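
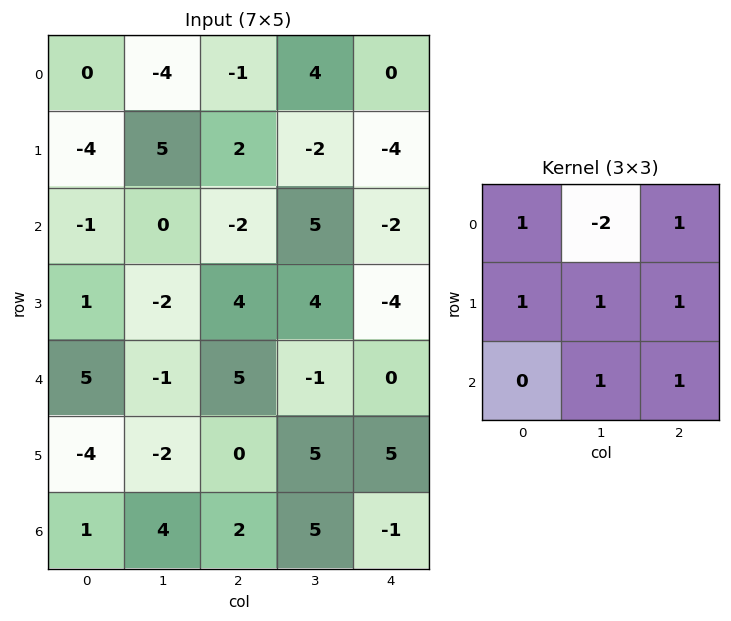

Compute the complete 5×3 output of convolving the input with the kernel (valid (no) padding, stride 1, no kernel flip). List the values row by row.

Output[0,0]: The receptive field on the input at this output position is [0 -4 -1 / -4 5 2 / -1 0 -2]. Elementwise product with the kernel and sum: 0·1 + -4·-2 + -1·1 + -4·1 + 5·1 + 2·1 + 0·1 + -2·1.

8 10 -10
-13 10 3
4 19 -11
16 2 6
12 -2 21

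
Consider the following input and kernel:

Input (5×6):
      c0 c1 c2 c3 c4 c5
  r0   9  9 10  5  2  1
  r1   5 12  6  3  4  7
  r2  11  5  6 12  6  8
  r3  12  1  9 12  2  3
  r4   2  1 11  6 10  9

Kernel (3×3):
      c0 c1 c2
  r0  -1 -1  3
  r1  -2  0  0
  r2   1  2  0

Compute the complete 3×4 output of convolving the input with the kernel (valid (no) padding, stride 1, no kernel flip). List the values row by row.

23 -11 9 14
-7 0 24 6
-18 46 5 8

Output[0,0]: The receptive field on the input at this output position is [9 9 10 / 5 12 6 / 11 5 6]. Elementwise product with the kernel and sum: 9·-1 + 9·-1 + 10·3 + 5·-2 + 11·1 + 5·2.
Output[0,1]: The receptive field on the input at this output position is [9 10 5 / 12 6 3 / 5 6 12]. Elementwise product with the kernel and sum: 9·-1 + 10·-1 + 5·3 + 12·-2 + 5·1 + 6·2.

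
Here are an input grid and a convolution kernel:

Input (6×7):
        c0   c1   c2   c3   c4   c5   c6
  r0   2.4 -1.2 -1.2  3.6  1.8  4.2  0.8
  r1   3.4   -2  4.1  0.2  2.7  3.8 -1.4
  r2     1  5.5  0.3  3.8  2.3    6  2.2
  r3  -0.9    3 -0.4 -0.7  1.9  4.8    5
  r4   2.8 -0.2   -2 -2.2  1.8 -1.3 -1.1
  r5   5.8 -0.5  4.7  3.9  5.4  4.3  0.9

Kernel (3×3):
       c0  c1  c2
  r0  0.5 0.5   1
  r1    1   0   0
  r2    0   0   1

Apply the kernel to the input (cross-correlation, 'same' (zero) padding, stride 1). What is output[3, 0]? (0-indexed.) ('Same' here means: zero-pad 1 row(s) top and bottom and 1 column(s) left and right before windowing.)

The receptive field on the zero-padded input at this output position is [0 1 5.5 / 0 -0.9 3 / 0 2.8 -0.2]. Elementwise product with the kernel and sum: 0·0.5 + 1·0.5 + 5.5·1 + 0·1 + -0.2·1.

5.8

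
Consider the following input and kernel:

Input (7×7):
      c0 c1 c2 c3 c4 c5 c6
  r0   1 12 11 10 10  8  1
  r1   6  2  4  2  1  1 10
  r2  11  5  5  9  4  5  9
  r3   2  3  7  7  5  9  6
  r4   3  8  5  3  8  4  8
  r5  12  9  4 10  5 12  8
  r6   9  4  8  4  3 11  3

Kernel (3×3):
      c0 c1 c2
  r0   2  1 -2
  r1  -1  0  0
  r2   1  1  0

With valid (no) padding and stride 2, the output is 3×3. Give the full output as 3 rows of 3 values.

Output[0,0]: The receptive field on the input at this output position is [1 12 11 / 6 2 4 / 11 5 5]. Elementwise product with the kernel and sum: 1·2 + 12·1 + 11·-2 + 6·-1 + 11·1 + 5·1.
Output[0,1]: The receptive field on the input at this output position is [11 10 10 / 4 2 1 / 5 9 4]. Elementwise product with the kernel and sum: 11·2 + 10·1 + 10·-2 + 4·-1 + 5·1 + 9·1.

2 22 34
26 12 2
5 5 13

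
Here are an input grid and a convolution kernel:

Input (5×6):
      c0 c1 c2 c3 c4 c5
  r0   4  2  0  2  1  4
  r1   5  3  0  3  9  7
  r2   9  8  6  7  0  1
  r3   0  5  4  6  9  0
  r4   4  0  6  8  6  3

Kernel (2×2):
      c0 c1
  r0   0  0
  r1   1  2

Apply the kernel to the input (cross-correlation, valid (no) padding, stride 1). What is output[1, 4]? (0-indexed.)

The receptive field on the input at this output position is [9 7 / 0 1]. Elementwise product with the kernel and sum: 0·1 + 1·2.

2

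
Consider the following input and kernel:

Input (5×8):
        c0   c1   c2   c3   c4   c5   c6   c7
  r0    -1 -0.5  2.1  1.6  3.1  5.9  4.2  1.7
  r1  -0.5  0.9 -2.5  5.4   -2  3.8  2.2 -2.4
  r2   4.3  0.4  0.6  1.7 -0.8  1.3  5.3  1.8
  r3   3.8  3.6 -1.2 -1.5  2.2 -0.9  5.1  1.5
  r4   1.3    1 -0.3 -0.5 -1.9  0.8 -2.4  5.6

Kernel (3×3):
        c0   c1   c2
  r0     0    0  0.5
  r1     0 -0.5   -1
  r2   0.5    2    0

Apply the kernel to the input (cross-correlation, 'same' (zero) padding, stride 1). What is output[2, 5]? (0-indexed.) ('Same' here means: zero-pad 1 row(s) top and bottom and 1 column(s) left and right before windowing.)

-5.55

The receptive field on the zero-padded input at this output position is [-2 3.8 2.2 / -0.8 1.3 5.3 / 2.2 -0.9 5.1]. Elementwise product with the kernel and sum: 2.2·0.5 + 1.3·-0.5 + 5.3·-1 + 2.2·0.5 + -0.9·2.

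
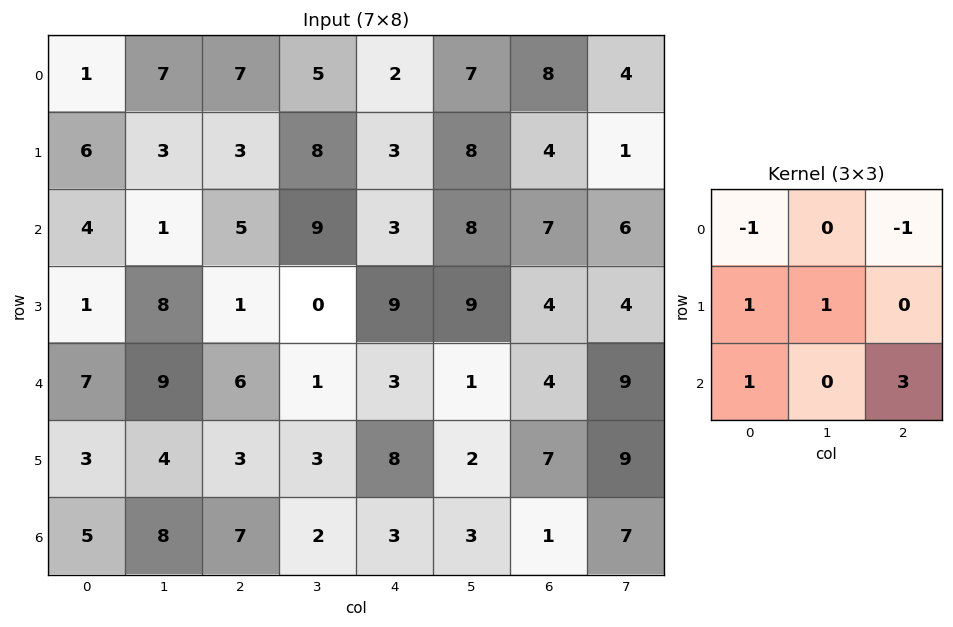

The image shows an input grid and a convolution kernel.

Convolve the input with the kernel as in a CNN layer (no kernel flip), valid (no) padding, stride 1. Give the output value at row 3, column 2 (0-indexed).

The receptive field on the input at this output position is [1 0 9 / 6 1 3 / 3 3 8]. Elementwise product with the kernel and sum: 1·-1 + 9·-1 + 6·1 + 1·1 + 3·1 + 8·3.

24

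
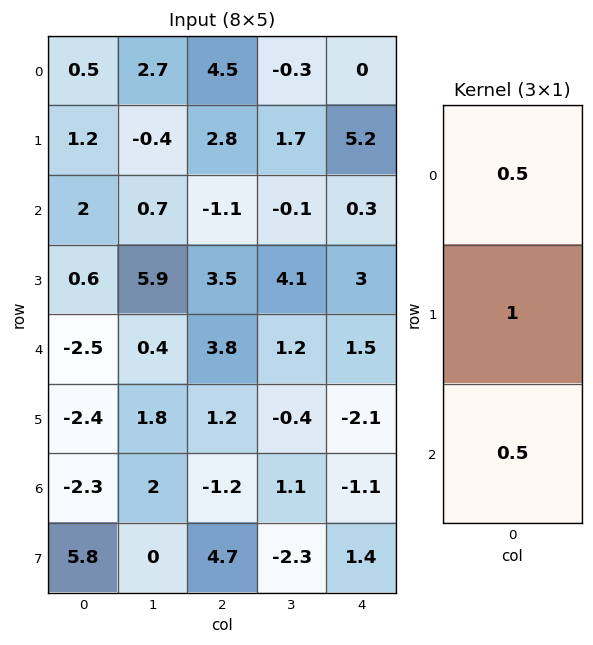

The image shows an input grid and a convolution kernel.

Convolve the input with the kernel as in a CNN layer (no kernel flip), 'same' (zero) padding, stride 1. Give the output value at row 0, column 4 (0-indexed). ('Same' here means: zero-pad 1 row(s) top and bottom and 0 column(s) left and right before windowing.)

2.6

The receptive field on the zero-padded input at this output position is [0 / 0 / 5.2]. Elementwise product with the kernel and sum: 0·0.5 + 0·1 + 5.2·0.5.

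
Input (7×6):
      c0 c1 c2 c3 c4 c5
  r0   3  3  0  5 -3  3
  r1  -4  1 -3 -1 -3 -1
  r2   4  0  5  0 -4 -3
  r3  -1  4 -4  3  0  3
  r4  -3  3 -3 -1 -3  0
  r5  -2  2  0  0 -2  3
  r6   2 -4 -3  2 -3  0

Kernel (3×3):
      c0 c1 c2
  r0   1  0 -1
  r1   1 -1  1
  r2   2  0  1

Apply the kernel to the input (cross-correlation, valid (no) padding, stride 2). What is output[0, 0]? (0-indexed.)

8

The receptive field on the input at this output position is [3 3 0 / -4 1 -3 / 4 0 5]. Elementwise product with the kernel and sum: 3·1 + 0·-1 + -4·1 + 1·-1 + -3·1 + 4·2 + 5·1.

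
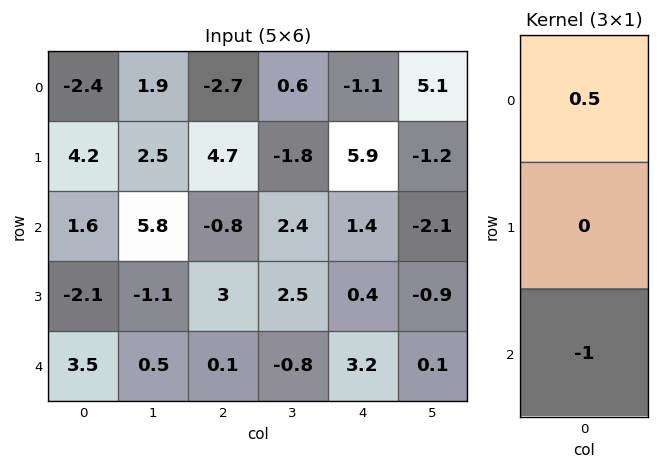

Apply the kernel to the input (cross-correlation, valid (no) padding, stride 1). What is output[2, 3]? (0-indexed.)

2

The receptive field on the input at this output position is [2.4 / 2.5 / -0.8]. Elementwise product with the kernel and sum: 2.4·0.5 + -0.8·-1.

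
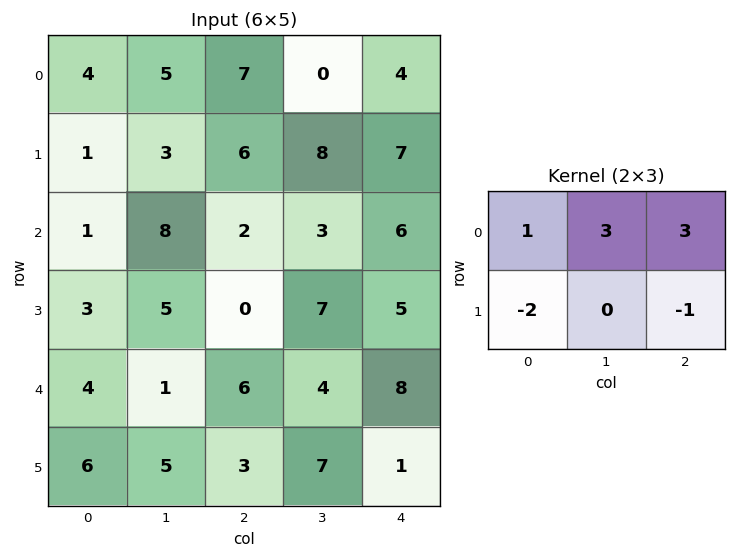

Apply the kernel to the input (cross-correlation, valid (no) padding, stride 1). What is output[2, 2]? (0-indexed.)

24

The receptive field on the input at this output position is [2 3 6 / 0 7 5]. Elementwise product with the kernel and sum: 2·1 + 3·3 + 6·3 + 0·-2 + 5·-1.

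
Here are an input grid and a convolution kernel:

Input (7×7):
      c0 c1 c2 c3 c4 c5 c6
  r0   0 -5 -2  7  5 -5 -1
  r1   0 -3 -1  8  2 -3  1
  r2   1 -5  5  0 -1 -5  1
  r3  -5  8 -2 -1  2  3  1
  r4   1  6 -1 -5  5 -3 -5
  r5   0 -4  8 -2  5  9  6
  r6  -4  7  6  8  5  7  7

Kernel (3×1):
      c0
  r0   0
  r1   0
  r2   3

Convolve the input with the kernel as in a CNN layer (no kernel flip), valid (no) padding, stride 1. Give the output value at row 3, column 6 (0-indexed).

18

The receptive field on the input at this output position is [1 / -5 / 6]. Elementwise product with the kernel and sum: 6·3.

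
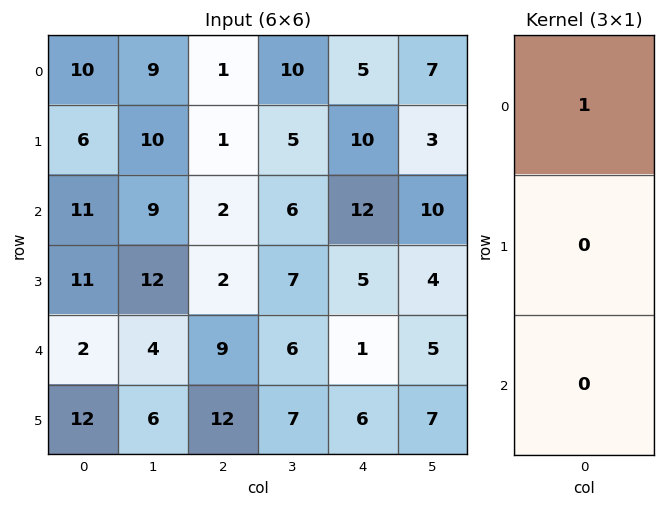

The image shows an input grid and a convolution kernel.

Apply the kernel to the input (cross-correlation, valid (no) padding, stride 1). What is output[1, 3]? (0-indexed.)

5

The receptive field on the input at this output position is [5 / 6 / 7]. Elementwise product with the kernel and sum: 5·1.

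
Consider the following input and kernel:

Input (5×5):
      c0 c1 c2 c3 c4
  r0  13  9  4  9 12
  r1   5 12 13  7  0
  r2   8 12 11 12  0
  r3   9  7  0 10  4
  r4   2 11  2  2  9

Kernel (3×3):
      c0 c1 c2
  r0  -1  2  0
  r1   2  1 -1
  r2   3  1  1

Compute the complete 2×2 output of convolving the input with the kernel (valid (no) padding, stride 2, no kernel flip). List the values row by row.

61 92
60 36

Output[0,0]: The receptive field on the input at this output position is [13 9 4 / 5 12 13 / 8 12 11]. Elementwise product with the kernel and sum: 13·-1 + 9·2 + 5·2 + 12·1 + 13·-1 + 8·3 + 12·1 + 11·1.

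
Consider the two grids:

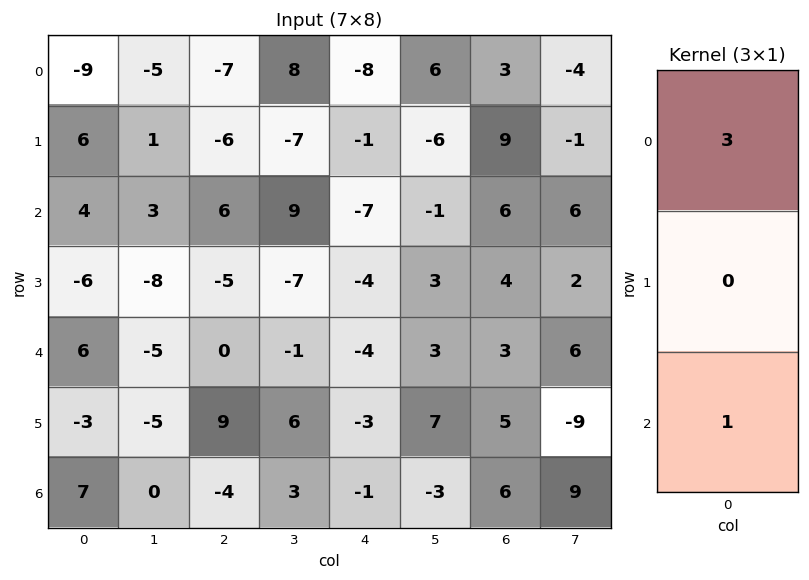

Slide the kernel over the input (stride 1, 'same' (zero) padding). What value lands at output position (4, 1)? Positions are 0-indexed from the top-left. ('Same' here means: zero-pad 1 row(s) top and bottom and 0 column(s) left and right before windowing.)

The receptive field on the zero-padded input at this output position is [-8 / -5 / -5]. Elementwise product with the kernel and sum: -8·3 + -5·1.

-29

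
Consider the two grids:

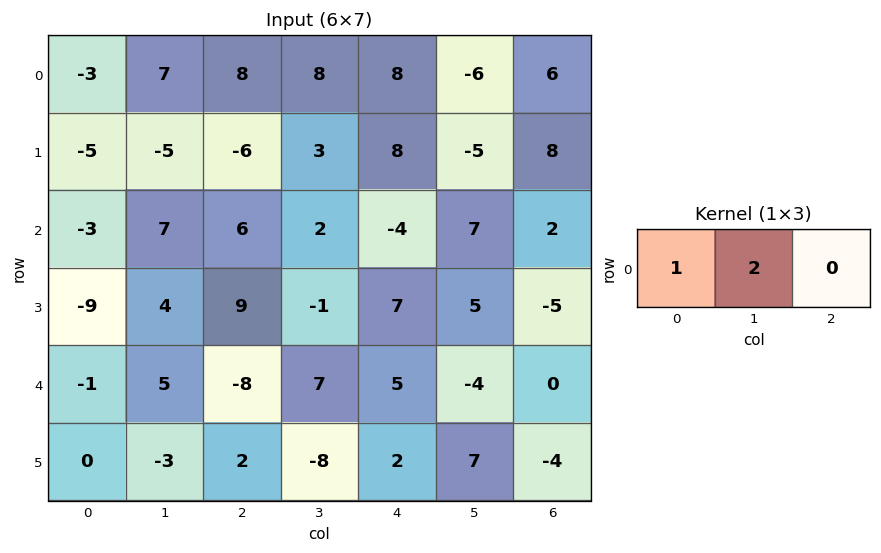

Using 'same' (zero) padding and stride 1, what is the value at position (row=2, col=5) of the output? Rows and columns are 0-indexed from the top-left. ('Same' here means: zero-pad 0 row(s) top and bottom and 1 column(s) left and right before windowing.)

10

The receptive field on the zero-padded input at this output position is [-4 7 2]. Elementwise product with the kernel and sum: -4·1 + 7·2.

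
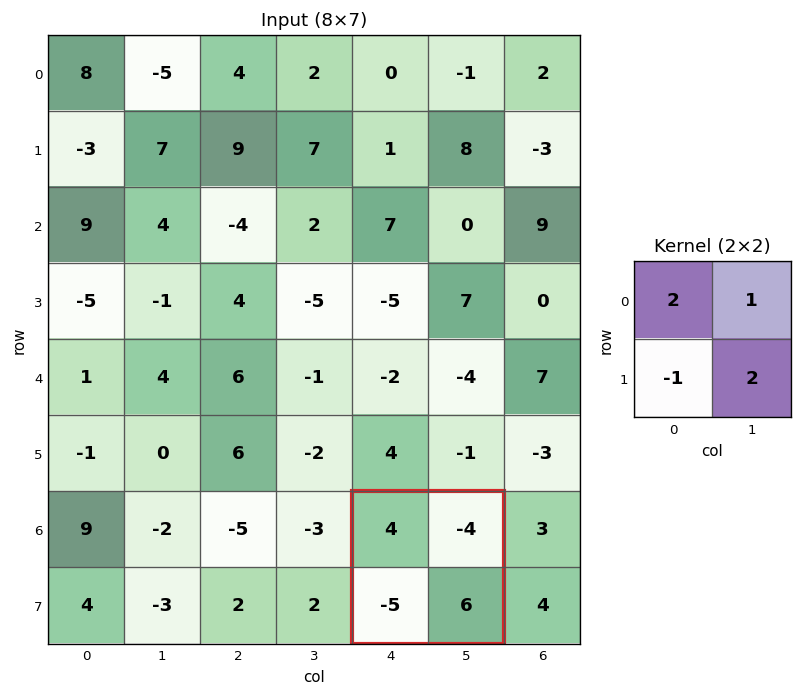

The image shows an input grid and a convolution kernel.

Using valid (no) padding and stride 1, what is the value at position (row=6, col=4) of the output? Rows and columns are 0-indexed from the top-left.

The receptive field on the input at this output position is [4 -4 / -5 6]. Elementwise product with the kernel and sum: 4·2 + -4·1 + -5·-1 + 6·2.

21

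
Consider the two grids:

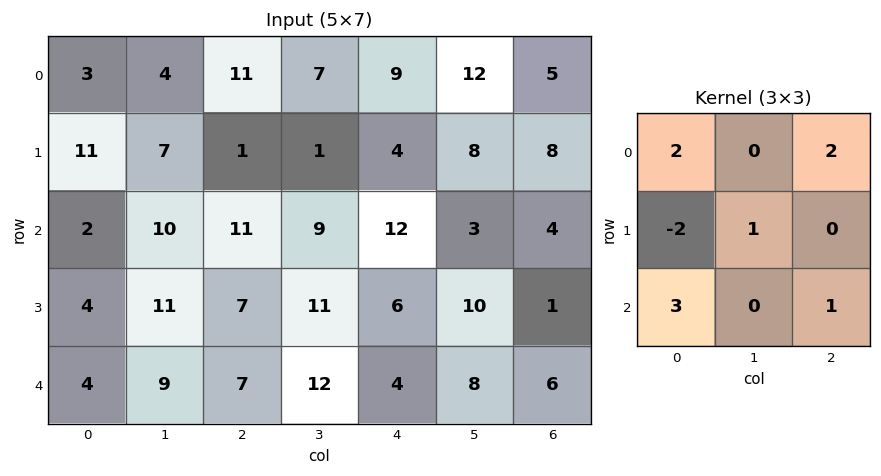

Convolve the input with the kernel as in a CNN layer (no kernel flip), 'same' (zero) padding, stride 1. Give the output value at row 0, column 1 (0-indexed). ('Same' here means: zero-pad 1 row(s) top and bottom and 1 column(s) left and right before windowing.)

32

The receptive field on the zero-padded input at this output position is [0 0 0 / 3 4 11 / 11 7 1]. Elementwise product with the kernel and sum: 0·2 + 0·2 + 3·-2 + 4·1 + 11·3 + 1·1.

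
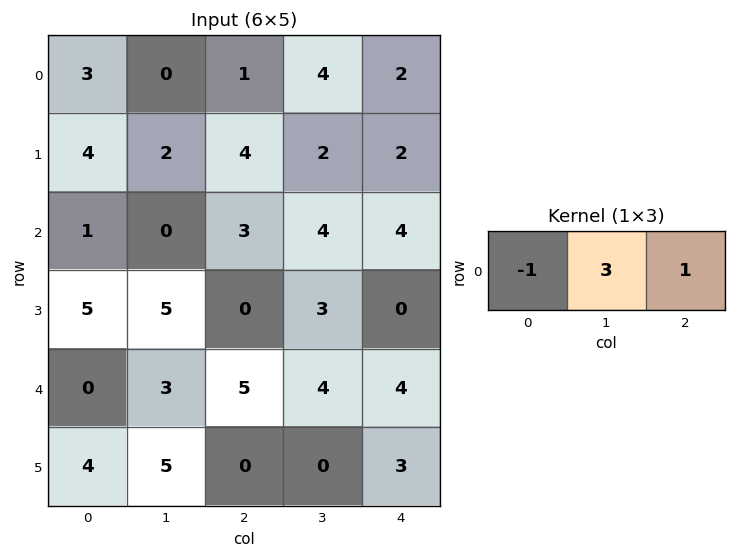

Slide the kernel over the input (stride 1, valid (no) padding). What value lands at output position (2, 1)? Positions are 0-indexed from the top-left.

13

The receptive field on the input at this output position is [0 3 4]. Elementwise product with the kernel and sum: 0·-1 + 3·3 + 4·1.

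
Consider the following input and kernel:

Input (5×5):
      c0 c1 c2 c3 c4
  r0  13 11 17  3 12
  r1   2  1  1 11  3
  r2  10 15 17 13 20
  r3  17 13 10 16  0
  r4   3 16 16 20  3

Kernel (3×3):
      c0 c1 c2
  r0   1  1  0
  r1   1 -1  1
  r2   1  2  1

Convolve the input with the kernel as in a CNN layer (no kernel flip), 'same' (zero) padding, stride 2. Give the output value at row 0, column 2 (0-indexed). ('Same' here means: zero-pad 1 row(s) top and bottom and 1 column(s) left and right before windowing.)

The receptive field on the zero-padded input at this output position is [0 0 0 / 3 12 0 / 11 3 0]. Elementwise product with the kernel and sum: 0·1 + 0·1 + 3·1 + 12·-1 + 0·1 + 11·1 + 3·2 + 0·1.

8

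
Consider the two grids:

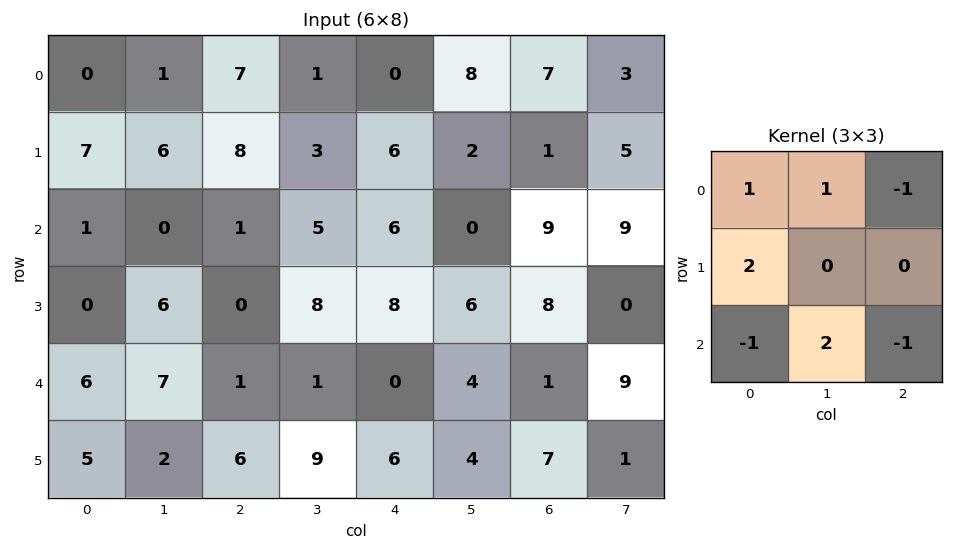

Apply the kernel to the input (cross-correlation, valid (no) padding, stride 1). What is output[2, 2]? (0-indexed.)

1

The receptive field on the input at this output position is [1 5 6 / 0 8 8 / 1 1 0]. Elementwise product with the kernel and sum: 1·1 + 5·1 + 6·-1 + 0·2 + 1·-1 + 1·2 + 0·-1.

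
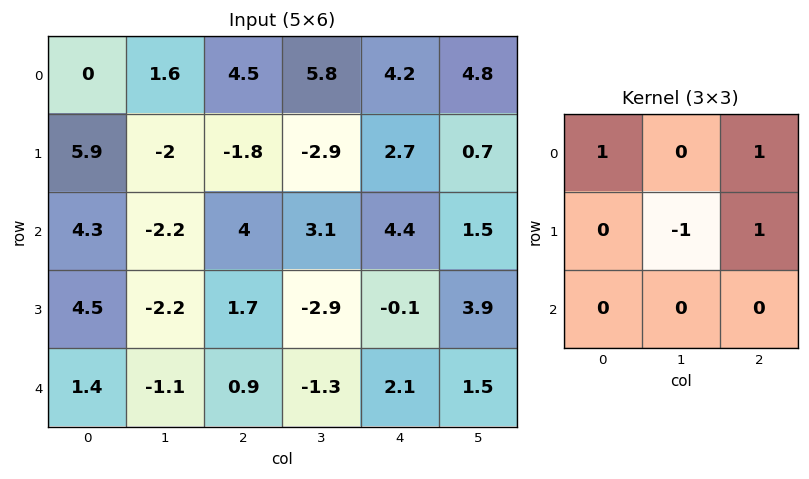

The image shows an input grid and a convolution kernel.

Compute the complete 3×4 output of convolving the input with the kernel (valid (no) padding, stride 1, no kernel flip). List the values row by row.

Output[0,0]: The receptive field on the input at this output position is [0 1.6 4.5 / 5.9 -2 -1.8 / 4.3 -2.2 4]. Elementwise product with the kernel and sum: 0·1 + 4.5·1 + -2·-1 + -1.8·1.

4.7 6.3 14.3 8.6
10.3 -5.8 2.2 -5.1
12.2 -3.7 11.2 8.6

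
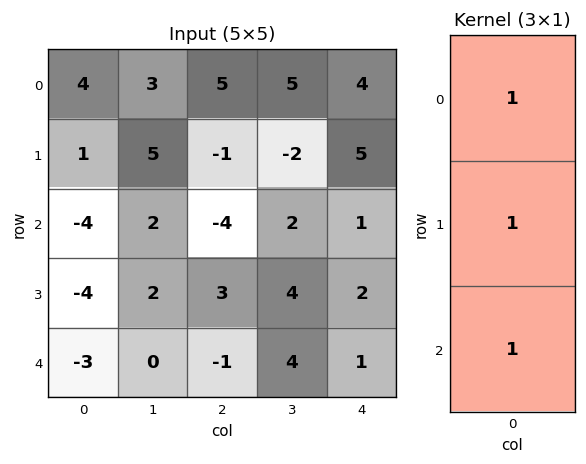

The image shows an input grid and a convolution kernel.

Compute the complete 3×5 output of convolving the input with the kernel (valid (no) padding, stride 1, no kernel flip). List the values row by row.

1 10 0 5 10
-7 9 -2 4 8
-11 4 -2 10 4

Output[0,0]: The receptive field on the input at this output position is [4 / 1 / -4]. Elementwise product with the kernel and sum: 4·1 + 1·1 + -4·1.
Output[0,1]: The receptive field on the input at this output position is [3 / 5 / 2]. Elementwise product with the kernel and sum: 3·1 + 5·1 + 2·1.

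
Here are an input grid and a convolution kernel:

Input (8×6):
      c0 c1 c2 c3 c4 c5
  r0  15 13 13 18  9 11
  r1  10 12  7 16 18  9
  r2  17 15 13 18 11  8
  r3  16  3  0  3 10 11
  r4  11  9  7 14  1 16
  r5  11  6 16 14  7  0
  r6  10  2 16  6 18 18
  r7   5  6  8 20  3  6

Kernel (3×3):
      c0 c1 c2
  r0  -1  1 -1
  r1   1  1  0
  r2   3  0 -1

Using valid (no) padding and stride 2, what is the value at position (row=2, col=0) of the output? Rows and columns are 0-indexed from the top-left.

The receptive field on the input at this output position is [11 9 7 / 11 6 16 / 10 2 16]. Elementwise product with the kernel and sum: 11·-1 + 9·1 + 7·-1 + 11·1 + 6·1 + 10·3 + 16·-1.

22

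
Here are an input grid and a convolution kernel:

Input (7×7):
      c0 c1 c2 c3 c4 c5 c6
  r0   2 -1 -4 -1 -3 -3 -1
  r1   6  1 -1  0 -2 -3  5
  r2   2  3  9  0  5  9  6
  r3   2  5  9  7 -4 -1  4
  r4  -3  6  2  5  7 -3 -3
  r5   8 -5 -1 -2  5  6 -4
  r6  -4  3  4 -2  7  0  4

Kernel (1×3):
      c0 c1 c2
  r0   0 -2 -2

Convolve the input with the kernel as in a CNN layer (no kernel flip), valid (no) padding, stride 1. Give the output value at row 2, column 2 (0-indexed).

The receptive field on the input at this output position is [9 0 5]. Elementwise product with the kernel and sum: 0·-2 + 5·-2.

-10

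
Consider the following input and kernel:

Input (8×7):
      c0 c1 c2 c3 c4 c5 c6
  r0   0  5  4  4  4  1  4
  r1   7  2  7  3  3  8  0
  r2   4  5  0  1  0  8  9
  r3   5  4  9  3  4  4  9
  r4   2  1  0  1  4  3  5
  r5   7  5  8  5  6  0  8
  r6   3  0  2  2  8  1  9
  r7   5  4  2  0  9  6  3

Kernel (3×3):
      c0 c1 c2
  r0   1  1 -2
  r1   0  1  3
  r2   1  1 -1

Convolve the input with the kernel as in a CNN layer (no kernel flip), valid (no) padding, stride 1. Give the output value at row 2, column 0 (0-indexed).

The receptive field on the input at this output position is [4 5 0 / 5 4 9 / 2 1 0]. Elementwise product with the kernel and sum: 4·1 + 5·1 + 0·-2 + 4·1 + 9·3 + 2·1 + 1·1 + 0·-1.

43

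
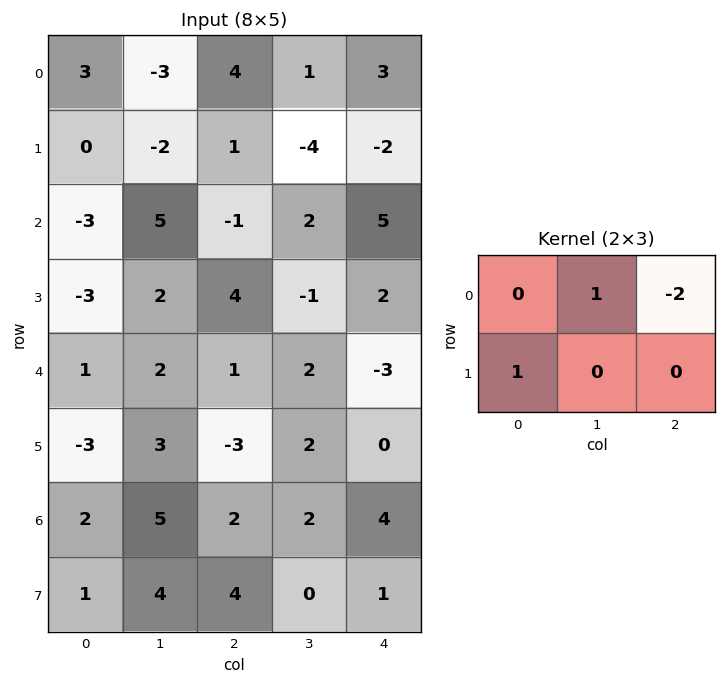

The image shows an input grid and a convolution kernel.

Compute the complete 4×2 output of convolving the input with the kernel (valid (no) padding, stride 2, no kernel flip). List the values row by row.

Output[0,0]: The receptive field on the input at this output position is [3 -3 4 / 0 -2 1]. Elementwise product with the kernel and sum: -3·1 + 4·-2 + 0·1.

-11 -4
4 -4
-3 5
2 -2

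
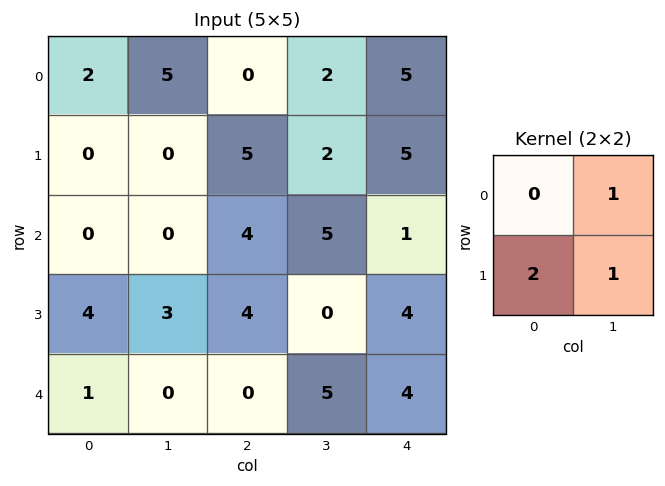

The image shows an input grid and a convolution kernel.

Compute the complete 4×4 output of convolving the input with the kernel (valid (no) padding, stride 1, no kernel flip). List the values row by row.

5 5 14 14
0 9 15 16
11 14 13 5
5 4 5 18

Output[0,0]: The receptive field on the input at this output position is [2 5 / 0 0]. Elementwise product with the kernel and sum: 5·1 + 0·2 + 0·1.
Output[0,1]: The receptive field on the input at this output position is [5 0 / 0 5]. Elementwise product with the kernel and sum: 0·1 + 0·2 + 5·1.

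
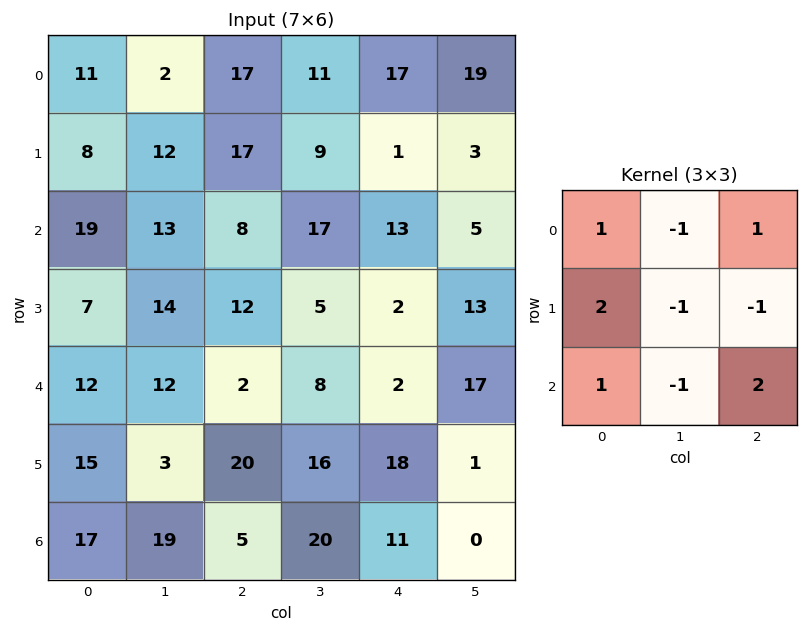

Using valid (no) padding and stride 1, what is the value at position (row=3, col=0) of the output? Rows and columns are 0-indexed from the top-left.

67

The receptive field on the input at this output position is [7 14 12 / 12 12 2 / 15 3 20]. Elementwise product with the kernel and sum: 7·1 + 14·-1 + 12·1 + 12·2 + 12·-1 + 2·-1 + 15·1 + 3·-1 + 20·2.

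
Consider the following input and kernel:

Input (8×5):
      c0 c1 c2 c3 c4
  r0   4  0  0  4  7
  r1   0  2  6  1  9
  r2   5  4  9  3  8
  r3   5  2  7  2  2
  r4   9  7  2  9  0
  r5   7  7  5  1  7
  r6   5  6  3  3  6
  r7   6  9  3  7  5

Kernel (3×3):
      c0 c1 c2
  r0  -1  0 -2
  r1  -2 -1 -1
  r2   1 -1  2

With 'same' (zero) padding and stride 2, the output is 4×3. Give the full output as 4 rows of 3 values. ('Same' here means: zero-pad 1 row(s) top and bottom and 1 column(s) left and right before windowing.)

Output[0,0]: The receptive field on the zero-padded input at this output position is [0 0 0 / 0 4 0 / 0 0 2]. Elementwise product with the kernel and sum: 0·-1 + 0·-2 + 0·-2 + 4·-1 + 0·-1 + 0·1 + 0·-1 + 2·2.
Output[0,1]: The receptive field on the zero-padded input at this output position is [0 0 0 / 0 0 4 / 2 6 1]. Elementwise product with the kernel and sum: 0·-1 + 0·-2 + 0·-2 + 0·-1 + 4·-1 + 2·1 + 6·-1 + 1·2.

0 -6 -23
-14 -25 -15
-13 -27 -26
-13 -7 -11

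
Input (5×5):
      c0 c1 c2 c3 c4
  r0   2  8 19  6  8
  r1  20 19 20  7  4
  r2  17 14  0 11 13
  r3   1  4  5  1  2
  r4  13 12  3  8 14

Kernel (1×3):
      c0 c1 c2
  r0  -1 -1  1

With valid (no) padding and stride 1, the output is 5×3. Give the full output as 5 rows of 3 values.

9 -21 -17
-19 -32 -23
-31 -3 2
0 -8 -4
-22 -7 3

Output[0,0]: The receptive field on the input at this output position is [2 8 19]. Elementwise product with the kernel and sum: 2·-1 + 8·-1 + 19·1.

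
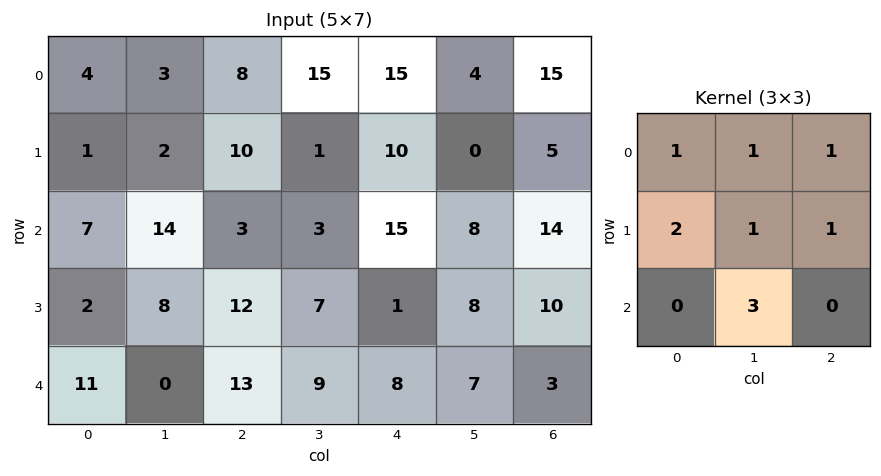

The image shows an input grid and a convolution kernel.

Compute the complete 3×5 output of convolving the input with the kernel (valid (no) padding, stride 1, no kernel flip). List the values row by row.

71 50 78 91 83
68 83 66 43 91
48 94 80 73 78

Output[0,0]: The receptive field on the input at this output position is [4 3 8 / 1 2 10 / 7 14 3]. Elementwise product with the kernel and sum: 4·1 + 3·1 + 8·1 + 1·2 + 2·1 + 10·1 + 14·3.
Output[0,1]: The receptive field on the input at this output position is [3 8 15 / 2 10 1 / 14 3 3]. Elementwise product with the kernel and sum: 3·1 + 8·1 + 15·1 + 2·2 + 10·1 + 1·1 + 3·3.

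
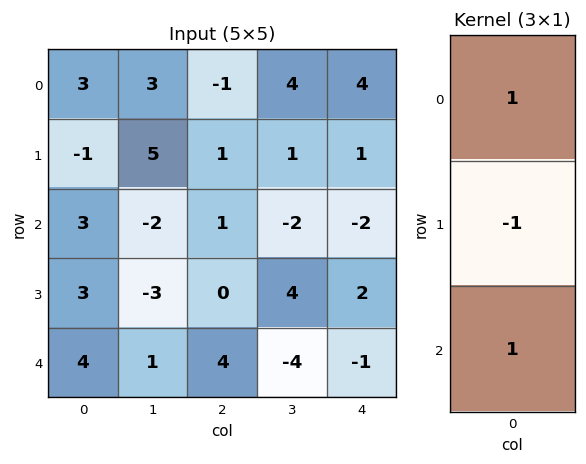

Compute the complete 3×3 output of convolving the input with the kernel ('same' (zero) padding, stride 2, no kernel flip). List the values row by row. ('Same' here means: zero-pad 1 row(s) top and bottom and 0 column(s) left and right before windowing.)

Output[0,0]: The receptive field on the zero-padded input at this output position is [0 / 3 / -1]. Elementwise product with the kernel and sum: 0·1 + 3·-1 + -1·1.
Output[0,1]: The receptive field on the zero-padded input at this output position is [0 / -1 / 1]. Elementwise product with the kernel and sum: 0·1 + -1·-1 + 1·1.

-4 2 -3
-1 0 5
-1 -4 3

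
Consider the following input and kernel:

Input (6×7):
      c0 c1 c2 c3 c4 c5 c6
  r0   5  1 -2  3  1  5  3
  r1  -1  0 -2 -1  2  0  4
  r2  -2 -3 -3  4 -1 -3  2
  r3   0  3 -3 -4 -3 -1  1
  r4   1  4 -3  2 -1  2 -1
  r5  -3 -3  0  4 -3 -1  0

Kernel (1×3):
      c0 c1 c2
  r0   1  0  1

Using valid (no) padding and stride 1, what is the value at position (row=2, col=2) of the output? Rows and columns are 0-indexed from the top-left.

-4

The receptive field on the input at this output position is [-3 4 -1]. Elementwise product with the kernel and sum: -3·1 + -1·1.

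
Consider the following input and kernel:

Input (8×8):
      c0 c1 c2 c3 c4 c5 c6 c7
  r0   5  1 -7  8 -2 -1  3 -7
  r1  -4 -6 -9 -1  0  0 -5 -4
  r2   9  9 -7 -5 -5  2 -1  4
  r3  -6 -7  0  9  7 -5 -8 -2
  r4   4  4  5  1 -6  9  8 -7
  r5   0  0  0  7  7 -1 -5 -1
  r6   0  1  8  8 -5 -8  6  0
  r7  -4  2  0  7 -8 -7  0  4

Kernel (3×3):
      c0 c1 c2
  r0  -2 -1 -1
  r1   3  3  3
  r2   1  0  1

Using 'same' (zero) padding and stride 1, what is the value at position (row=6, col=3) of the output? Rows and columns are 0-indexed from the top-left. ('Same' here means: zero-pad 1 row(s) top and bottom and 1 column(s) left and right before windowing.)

The receptive field on the zero-padded input at this output position is [0 7 7 / 8 8 -5 / 0 7 -8]. Elementwise product with the kernel and sum: 0·-2 + 7·-1 + 7·-1 + 8·3 + 8·3 + -5·3 + 0·1 + -8·1.

11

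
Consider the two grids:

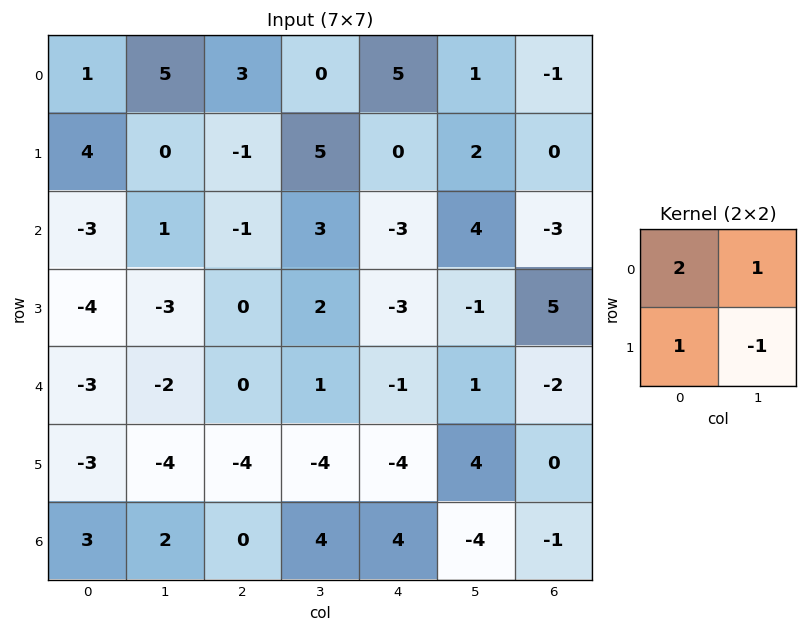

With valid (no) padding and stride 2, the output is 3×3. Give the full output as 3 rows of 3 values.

Output[0,0]: The receptive field on the input at this output position is [1 5 / 4 0]. Elementwise product with the kernel and sum: 1·2 + 5·1 + 4·1 + 0·-1.

11 0 9
-6 -1 -4
-7 1 -9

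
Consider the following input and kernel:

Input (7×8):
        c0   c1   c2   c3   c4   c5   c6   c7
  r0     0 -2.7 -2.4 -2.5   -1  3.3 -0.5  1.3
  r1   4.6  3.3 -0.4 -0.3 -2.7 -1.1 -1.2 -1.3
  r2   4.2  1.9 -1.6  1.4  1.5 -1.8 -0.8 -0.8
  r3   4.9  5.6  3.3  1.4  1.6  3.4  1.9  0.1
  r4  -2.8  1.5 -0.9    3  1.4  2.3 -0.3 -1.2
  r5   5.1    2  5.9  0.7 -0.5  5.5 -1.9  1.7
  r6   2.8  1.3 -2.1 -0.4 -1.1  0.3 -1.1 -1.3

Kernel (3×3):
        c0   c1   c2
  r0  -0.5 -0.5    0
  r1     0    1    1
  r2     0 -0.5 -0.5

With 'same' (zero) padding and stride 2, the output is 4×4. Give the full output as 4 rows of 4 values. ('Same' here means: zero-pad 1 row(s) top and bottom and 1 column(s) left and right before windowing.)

Output[0,0]: The receptive field on the zero-padded input at this output position is [0 0 0 / 0 0 -2.7 / 0 4.6 3.3]. Elementwise product with the kernel and sum: 0·-0.5 + 0·-0.5 + 0·1 + -2.7·1 + 4.6·-0.5 + 3.3·-0.5.

-6.65 -4.55 4.2 2.05
-1.45 -4 -1.3 -1.45
-7.3 -5.65 -0.3 -4.05
1.55 -6.45 -0.9 -4.2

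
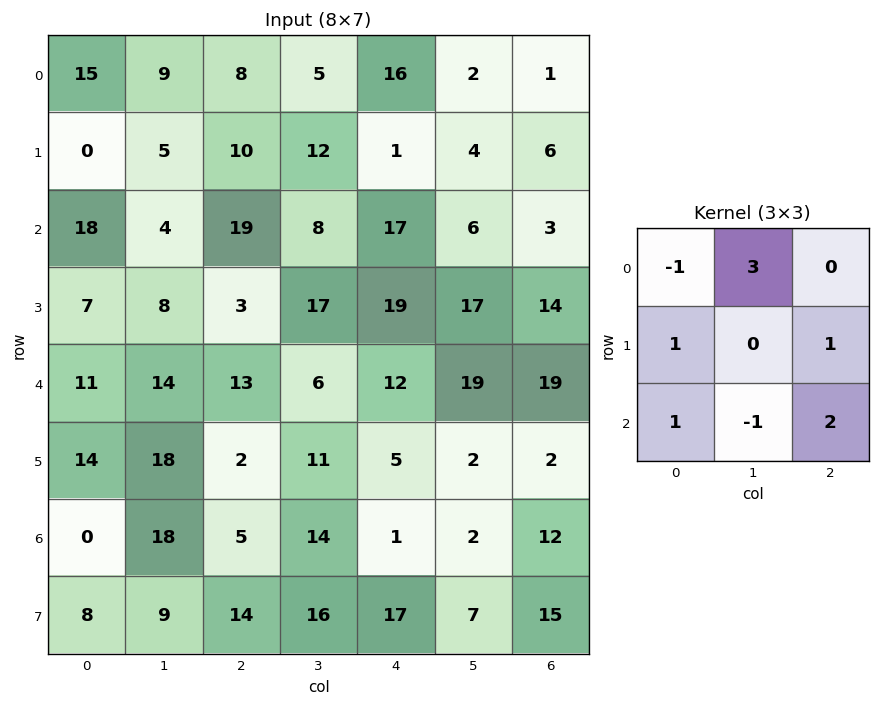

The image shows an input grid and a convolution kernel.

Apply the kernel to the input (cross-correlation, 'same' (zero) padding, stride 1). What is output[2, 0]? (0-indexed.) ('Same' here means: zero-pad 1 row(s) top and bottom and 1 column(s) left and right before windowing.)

The receptive field on the zero-padded input at this output position is [0 0 5 / 0 18 4 / 0 7 8]. Elementwise product with the kernel and sum: 0·-1 + 0·3 + 0·1 + 4·1 + 0·1 + 7·-1 + 8·2.

13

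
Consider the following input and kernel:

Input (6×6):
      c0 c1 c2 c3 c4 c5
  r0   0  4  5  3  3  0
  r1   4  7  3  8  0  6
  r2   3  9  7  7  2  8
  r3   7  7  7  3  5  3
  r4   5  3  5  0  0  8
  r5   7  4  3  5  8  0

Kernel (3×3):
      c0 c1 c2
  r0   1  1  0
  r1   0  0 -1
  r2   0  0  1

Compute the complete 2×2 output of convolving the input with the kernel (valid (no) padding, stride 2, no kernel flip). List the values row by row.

8 10
10 9

Output[0,0]: The receptive field on the input at this output position is [0 4 5 / 4 7 3 / 3 9 7]. Elementwise product with the kernel and sum: 0·1 + 4·1 + 3·-1 + 7·1.
Output[0,1]: The receptive field on the input at this output position is [5 3 3 / 3 8 0 / 7 7 2]. Elementwise product with the kernel and sum: 5·1 + 3·1 + 0·-1 + 2·1.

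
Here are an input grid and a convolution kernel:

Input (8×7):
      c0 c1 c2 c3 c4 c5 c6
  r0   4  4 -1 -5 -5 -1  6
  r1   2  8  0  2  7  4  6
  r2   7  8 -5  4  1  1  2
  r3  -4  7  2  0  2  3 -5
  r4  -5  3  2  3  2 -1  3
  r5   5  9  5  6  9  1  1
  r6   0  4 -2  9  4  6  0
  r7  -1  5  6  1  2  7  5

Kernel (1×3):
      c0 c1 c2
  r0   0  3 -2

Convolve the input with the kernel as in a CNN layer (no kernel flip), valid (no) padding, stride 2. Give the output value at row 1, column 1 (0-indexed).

10

The receptive field on the input at this output position is [-5 4 1]. Elementwise product with the kernel and sum: 4·3 + 1·-2.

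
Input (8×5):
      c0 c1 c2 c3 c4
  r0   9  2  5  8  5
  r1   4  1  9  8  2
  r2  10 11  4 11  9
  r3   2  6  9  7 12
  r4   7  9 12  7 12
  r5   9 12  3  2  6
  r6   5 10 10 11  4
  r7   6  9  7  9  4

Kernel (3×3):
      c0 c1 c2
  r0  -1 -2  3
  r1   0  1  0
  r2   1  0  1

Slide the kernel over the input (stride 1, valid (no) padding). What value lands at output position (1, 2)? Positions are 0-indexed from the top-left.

13

The receptive field on the input at this output position is [9 8 2 / 4 11 9 / 9 7 12]. Elementwise product with the kernel and sum: 9·-1 + 8·-2 + 2·3 + 11·1 + 9·1 + 12·1.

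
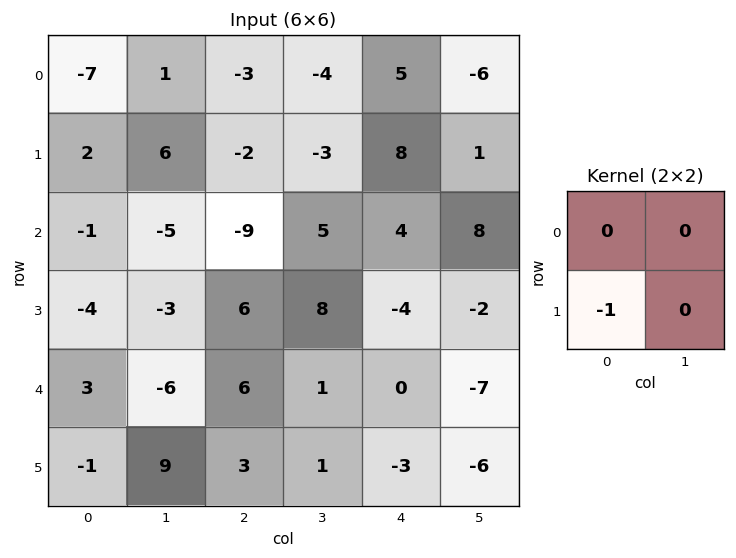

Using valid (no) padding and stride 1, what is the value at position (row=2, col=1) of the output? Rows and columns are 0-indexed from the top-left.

The receptive field on the input at this output position is [-5 -9 / -3 6]. Elementwise product with the kernel and sum: -3·-1.

3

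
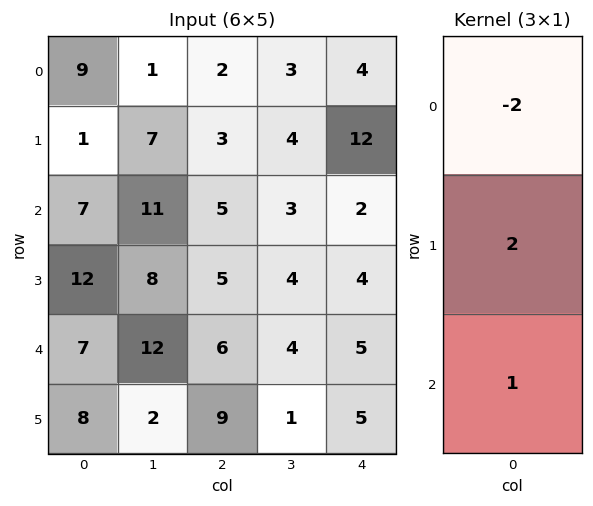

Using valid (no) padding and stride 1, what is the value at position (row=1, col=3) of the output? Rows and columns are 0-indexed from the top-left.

2

The receptive field on the input at this output position is [4 / 3 / 4]. Elementwise product with the kernel and sum: 4·-2 + 3·2 + 4·1.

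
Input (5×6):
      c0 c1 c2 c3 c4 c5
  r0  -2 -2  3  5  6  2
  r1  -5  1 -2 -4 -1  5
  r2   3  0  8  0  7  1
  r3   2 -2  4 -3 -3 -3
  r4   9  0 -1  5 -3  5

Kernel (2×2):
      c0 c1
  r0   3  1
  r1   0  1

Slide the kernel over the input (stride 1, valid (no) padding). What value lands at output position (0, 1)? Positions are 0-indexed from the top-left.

The receptive field on the input at this output position is [-2 3 / 1 -2]. Elementwise product with the kernel and sum: -2·3 + 3·1 + -2·1.

-5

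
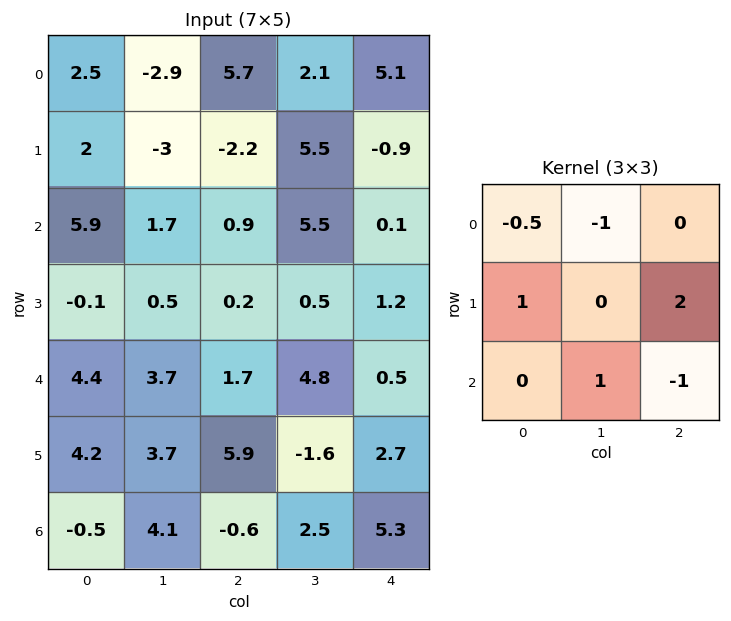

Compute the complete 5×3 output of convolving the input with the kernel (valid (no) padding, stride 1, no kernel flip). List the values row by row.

Output[0,0]: The receptive field on the input at this output position is [2.5 -2.9 5.7 / 2 -3 -2.2 / 5.9 1.7 0.9]. Elementwise product with the kernel and sum: 2.5·-0.5 + -2.9·-1 + 2·1 + -2.2·2 + 1.7·1 + 0.9·-1.

0.05 -0.85 -3.55
10 16.1 -4
-2.35 -3.35 0.95
5.15 20.35 -2.2
14.8 -6.15 2.85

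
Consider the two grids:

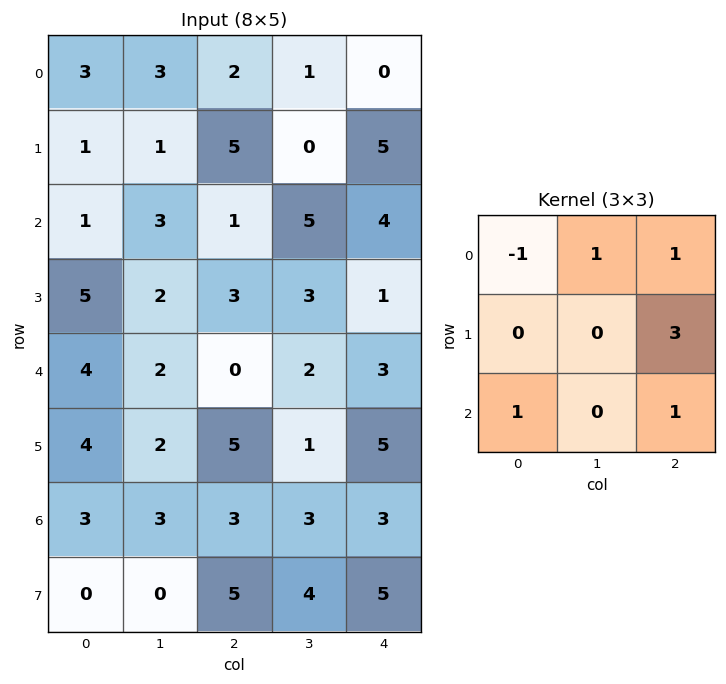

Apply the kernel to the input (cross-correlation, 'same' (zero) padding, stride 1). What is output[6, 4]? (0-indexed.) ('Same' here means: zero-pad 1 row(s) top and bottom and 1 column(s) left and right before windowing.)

The receptive field on the zero-padded input at this output position is [1 5 0 / 3 3 0 / 4 5 0]. Elementwise product with the kernel and sum: 1·-1 + 5·1 + 0·1 + 0·3 + 4·1 + 0·1.

8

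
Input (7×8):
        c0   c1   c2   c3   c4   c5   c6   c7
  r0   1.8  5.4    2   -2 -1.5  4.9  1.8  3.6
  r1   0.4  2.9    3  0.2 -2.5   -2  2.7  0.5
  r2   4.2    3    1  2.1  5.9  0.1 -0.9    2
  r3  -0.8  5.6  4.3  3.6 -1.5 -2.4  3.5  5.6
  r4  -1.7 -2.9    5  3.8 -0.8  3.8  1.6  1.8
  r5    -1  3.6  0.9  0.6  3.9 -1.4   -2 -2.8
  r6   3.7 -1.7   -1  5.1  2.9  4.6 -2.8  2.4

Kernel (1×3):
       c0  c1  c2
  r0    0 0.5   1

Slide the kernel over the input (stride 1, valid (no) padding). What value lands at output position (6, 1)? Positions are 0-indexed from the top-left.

4.6

The receptive field on the input at this output position is [-1.7 -1 5.1]. Elementwise product with the kernel and sum: -1·0.5 + 5.1·1.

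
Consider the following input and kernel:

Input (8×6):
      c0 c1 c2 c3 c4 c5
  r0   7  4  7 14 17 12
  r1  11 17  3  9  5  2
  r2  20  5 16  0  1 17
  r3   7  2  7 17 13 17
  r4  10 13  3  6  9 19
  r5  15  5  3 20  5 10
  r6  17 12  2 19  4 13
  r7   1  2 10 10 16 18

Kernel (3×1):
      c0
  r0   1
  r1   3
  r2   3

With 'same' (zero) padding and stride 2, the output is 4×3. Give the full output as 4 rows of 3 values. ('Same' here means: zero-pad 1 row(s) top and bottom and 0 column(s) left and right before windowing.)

Output[0,0]: The receptive field on the zero-padded input at this output position is [0 / 7 / 11]. Elementwise product with the kernel and sum: 0·1 + 7·3 + 11·3.
Output[0,1]: The receptive field on the zero-padded input at this output position is [0 / 7 / 3]. Elementwise product with the kernel and sum: 0·1 + 7·3 + 3·3.

54 30 66
92 72 47
82 25 55
69 39 65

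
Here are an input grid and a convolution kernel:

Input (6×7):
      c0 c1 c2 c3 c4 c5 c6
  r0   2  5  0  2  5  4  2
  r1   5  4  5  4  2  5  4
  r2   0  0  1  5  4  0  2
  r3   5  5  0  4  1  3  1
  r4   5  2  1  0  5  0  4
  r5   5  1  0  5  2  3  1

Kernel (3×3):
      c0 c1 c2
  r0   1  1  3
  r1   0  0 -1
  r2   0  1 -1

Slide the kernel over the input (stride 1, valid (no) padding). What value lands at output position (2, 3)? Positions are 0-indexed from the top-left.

The receptive field on the input at this output position is [5 4 0 / 4 1 3 / 0 5 0]. Elementwise product with the kernel and sum: 5·1 + 4·1 + 0·3 + 3·-1 + 5·1 + 0·-1.

11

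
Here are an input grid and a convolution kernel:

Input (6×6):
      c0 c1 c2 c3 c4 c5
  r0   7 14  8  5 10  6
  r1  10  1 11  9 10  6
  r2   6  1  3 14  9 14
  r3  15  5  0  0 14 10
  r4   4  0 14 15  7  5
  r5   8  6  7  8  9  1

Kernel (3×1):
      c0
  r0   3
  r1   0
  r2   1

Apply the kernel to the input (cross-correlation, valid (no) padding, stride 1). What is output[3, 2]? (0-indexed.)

The receptive field on the input at this output position is [0 / 14 / 7]. Elementwise product with the kernel and sum: 0·3 + 7·1.

7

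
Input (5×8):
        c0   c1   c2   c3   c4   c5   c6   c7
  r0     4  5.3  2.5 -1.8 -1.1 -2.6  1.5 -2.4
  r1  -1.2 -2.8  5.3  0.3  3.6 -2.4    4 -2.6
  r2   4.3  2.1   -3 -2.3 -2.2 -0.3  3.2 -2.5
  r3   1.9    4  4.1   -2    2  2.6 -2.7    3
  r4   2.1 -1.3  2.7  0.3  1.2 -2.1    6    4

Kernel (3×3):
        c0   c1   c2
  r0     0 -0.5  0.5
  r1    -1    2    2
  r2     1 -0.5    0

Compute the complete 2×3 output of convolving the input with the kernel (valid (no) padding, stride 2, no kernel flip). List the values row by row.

Output[0,0]: The receptive field on the input at this output position is [4 5.3 2.5 / -1.2 -2.8 5.3 / 4.3 2.1 -3]. Elementwise product with the kernel and sum: 5.3·-0.5 + 2.5·0.5 + -1.2·-1 + -2.8·2 + 5.3·2 + 4.3·1 + 2.1·-0.5.

8.05 1 -0.4
14.5 -1.5 1.8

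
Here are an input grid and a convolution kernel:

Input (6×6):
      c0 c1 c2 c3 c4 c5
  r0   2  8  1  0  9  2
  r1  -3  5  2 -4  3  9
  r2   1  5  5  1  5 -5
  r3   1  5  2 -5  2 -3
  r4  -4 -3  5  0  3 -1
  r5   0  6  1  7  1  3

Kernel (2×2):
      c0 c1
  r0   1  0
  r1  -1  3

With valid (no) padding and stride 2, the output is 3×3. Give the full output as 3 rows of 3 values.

20 -13 33
15 -12 -6
14 25 11

Output[0,0]: The receptive field on the input at this output position is [2 8 / -3 5]. Elementwise product with the kernel and sum: 2·1 + -3·-1 + 5·3.
Output[0,1]: The receptive field on the input at this output position is [1 0 / 2 -4]. Elementwise product with the kernel and sum: 1·1 + 2·-1 + -4·3.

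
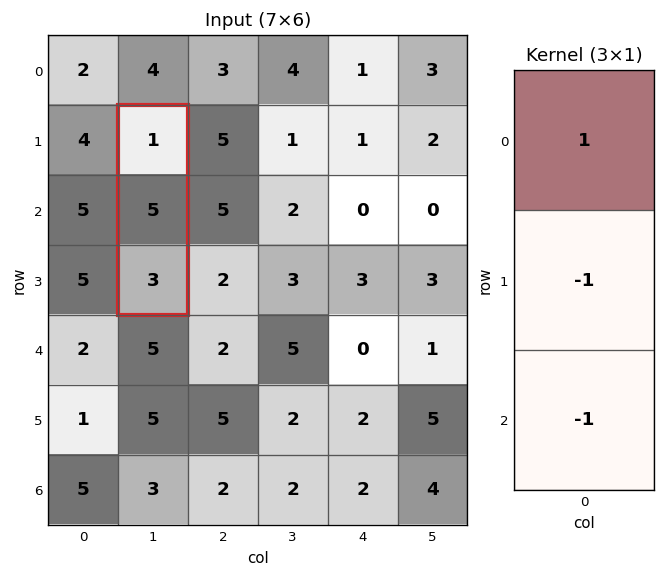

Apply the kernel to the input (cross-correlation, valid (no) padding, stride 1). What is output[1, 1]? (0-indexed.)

The receptive field on the input at this output position is [1 / 5 / 3]. Elementwise product with the kernel and sum: 1·1 + 5·-1 + 3·-1.

-7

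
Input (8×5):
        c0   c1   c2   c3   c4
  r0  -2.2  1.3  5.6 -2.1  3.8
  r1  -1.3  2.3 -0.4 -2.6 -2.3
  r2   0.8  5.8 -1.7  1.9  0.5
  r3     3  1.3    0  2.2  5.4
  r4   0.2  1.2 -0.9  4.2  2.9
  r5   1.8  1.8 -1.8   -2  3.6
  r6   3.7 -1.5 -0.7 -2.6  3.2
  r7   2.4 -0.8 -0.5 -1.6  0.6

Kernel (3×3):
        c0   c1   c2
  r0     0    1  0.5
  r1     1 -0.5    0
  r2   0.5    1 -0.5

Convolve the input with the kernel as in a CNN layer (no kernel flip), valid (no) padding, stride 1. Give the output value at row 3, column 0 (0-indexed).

4.5

The receptive field on the input at this output position is [3 1.3 0 / 0.2 1.2 -0.9 / 1.8 1.8 -1.8]. Elementwise product with the kernel and sum: 1.3·1 + 0·0.5 + 0.2·1 + 1.2·-0.5 + 1.8·0.5 + 1.8·1 + -1.8·-0.5.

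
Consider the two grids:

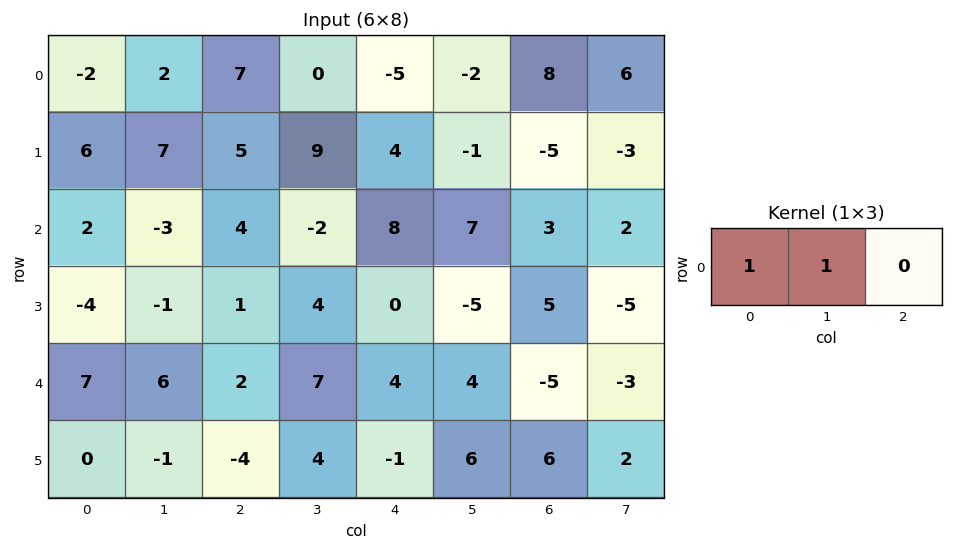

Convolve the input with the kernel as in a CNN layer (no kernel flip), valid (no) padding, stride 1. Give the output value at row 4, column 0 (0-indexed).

The receptive field on the input at this output position is [7 6 2]. Elementwise product with the kernel and sum: 7·1 + 6·1.

13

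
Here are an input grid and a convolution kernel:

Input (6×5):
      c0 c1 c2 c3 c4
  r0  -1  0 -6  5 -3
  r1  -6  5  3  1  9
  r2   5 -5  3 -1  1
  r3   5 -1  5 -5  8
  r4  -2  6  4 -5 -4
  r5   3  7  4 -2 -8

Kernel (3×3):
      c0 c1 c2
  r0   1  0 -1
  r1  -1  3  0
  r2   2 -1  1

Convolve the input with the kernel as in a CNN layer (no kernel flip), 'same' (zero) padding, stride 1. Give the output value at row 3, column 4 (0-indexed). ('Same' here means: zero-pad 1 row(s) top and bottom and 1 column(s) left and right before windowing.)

22

The receptive field on the zero-padded input at this output position is [-1 1 0 / -5 8 0 / -5 -4 0]. Elementwise product with the kernel and sum: -1·1 + 0·-1 + -5·-1 + 8·3 + -5·2 + -4·-1 + 0·1.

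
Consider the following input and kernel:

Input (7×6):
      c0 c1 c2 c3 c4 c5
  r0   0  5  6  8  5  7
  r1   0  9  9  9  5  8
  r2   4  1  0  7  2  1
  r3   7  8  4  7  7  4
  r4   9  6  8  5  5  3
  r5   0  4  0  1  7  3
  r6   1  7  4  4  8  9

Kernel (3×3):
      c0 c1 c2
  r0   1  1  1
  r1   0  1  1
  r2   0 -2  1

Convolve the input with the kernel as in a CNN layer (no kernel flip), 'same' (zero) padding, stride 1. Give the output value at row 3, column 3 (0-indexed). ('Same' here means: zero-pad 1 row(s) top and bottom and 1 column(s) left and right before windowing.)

18

The receptive field on the zero-padded input at this output position is [0 7 2 / 4 7 7 / 8 5 5]. Elementwise product with the kernel and sum: 0·1 + 7·1 + 2·1 + 7·1 + 7·1 + 5·-2 + 5·1.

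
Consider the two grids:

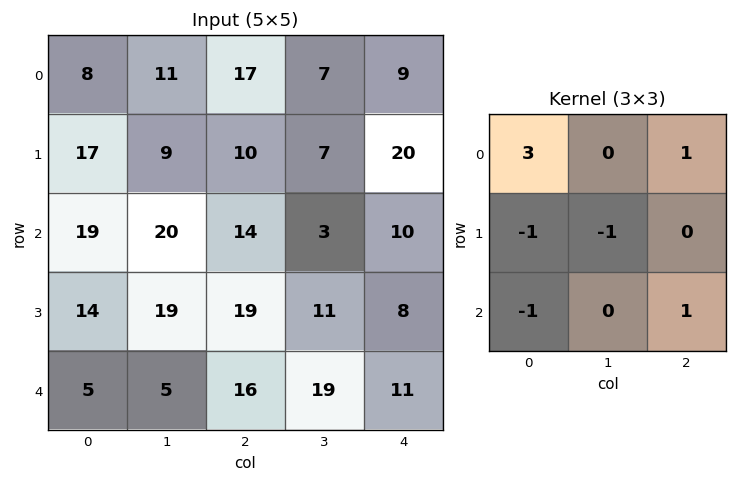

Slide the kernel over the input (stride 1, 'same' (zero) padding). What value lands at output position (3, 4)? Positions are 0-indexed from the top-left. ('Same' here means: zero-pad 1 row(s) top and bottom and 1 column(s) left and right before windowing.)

-29

The receptive field on the zero-padded input at this output position is [3 10 0 / 11 8 0 / 19 11 0]. Elementwise product with the kernel and sum: 3·3 + 0·1 + 11·-1 + 8·-1 + 19·-1 + 0·1.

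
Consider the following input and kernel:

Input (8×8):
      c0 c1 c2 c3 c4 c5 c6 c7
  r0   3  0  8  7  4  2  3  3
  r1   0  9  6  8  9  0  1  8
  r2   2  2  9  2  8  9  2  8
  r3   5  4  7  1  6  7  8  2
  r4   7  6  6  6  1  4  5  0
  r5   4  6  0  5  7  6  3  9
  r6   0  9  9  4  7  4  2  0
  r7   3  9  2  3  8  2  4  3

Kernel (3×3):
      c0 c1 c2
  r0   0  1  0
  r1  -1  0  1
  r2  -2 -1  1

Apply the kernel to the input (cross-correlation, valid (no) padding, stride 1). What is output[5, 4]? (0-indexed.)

-13

The receptive field on the input at this output position is [7 6 3 / 7 4 2 / 8 2 4]. Elementwise product with the kernel and sum: 6·1 + 7·-1 + 2·1 + 8·-2 + 2·-1 + 4·1.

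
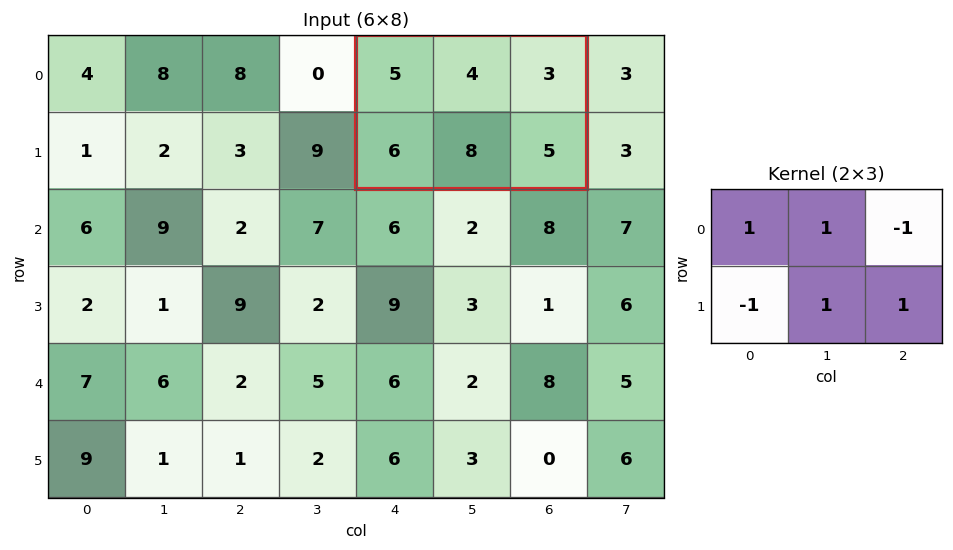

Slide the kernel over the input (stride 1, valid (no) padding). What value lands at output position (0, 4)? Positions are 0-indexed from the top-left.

13

The receptive field on the input at this output position is [5 4 3 / 6 8 5]. Elementwise product with the kernel and sum: 5·1 + 4·1 + 3·-1 + 6·-1 + 8·1 + 5·1.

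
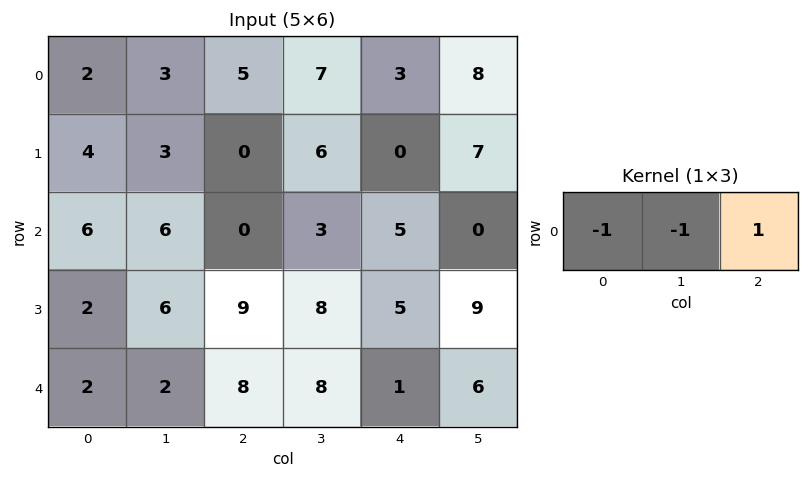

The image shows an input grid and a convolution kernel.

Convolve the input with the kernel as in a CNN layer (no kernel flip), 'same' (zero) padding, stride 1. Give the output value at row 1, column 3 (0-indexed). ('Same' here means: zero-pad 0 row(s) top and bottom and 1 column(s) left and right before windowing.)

The receptive field on the zero-padded input at this output position is [0 6 0]. Elementwise product with the kernel and sum: 0·-1 + 6·-1 + 0·1.

-6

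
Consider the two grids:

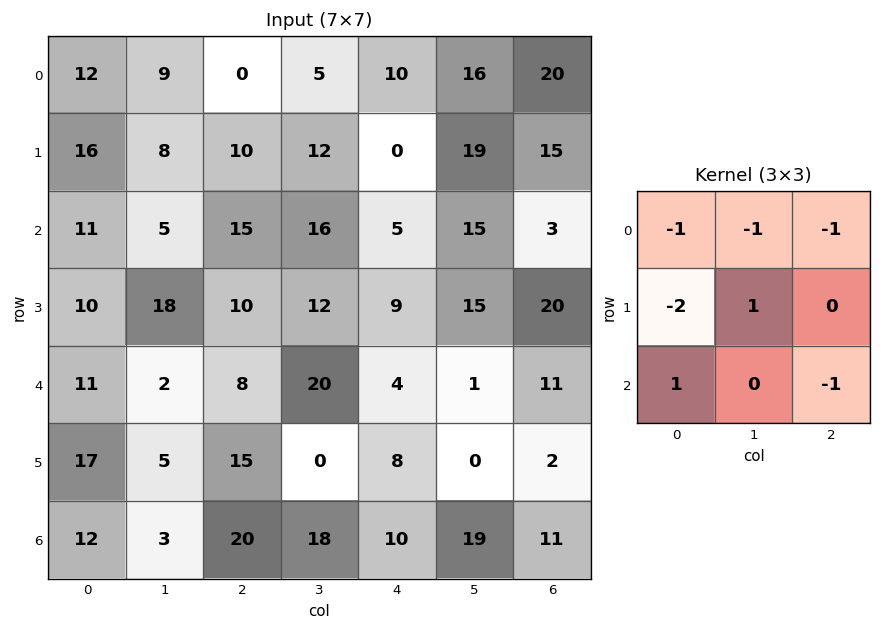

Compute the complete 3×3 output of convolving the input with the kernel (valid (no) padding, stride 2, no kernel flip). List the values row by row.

-49 -13 -25
-30 -40 -33
-58 -52 -33

Output[0,0]: The receptive field on the input at this output position is [12 9 0 / 16 8 10 / 11 5 15]. Elementwise product with the kernel and sum: 12·-1 + 9·-1 + 0·-1 + 16·-2 + 8·1 + 11·1 + 15·-1.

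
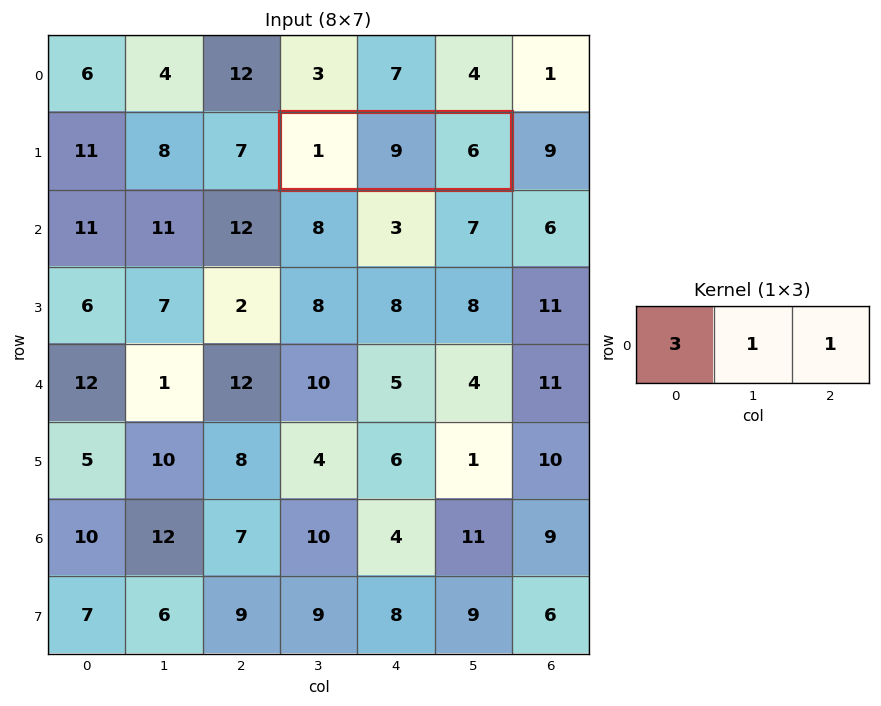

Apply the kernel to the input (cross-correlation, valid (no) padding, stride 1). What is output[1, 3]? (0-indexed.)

The receptive field on the input at this output position is [1 9 6]. Elementwise product with the kernel and sum: 1·3 + 9·1 + 6·1.

18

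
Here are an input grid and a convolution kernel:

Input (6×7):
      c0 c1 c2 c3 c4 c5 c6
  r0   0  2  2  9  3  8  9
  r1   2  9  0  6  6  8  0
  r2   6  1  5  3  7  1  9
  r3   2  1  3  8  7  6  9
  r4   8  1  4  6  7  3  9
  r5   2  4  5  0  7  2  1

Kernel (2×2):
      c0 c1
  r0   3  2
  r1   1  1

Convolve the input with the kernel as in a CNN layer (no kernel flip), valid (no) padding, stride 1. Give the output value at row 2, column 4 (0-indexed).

36

The receptive field on the input at this output position is [7 1 / 7 6]. Elementwise product with the kernel and sum: 7·3 + 1·2 + 7·1 + 6·1.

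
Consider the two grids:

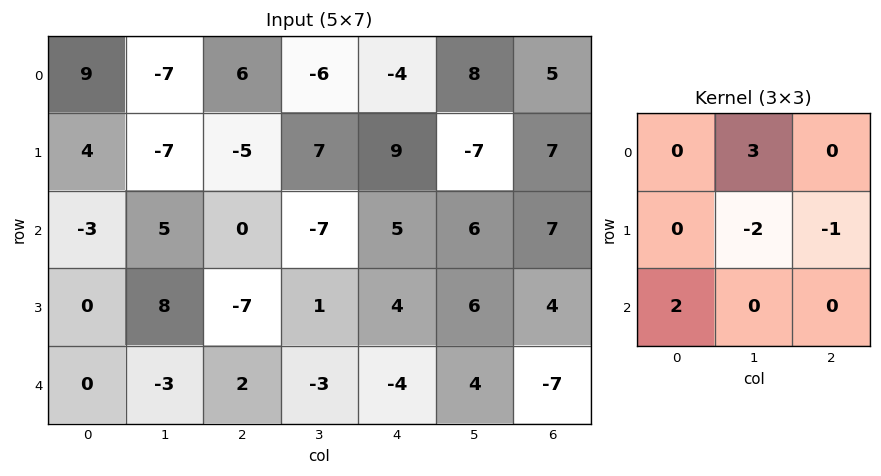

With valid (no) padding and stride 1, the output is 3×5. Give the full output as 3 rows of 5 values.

Output[0,0]: The receptive field on the input at this output position is [9 -7 6 / 4 -7 -5 / -3 5 0]. Elementwise product with the kernel and sum: -7·3 + -7·-2 + -5·-1 + -3·2.
Output[0,1]: The receptive field on the input at this output position is [-7 6 -6 / -7 -5 7 / 5 0 -7]. Elementwise product with the kernel and sum: 6·3 + -5·-2 + 7·-1 + 5·2.

-8 31 -41 -37 41
-31 8 16 13 -32
6 7 -23 -5 -6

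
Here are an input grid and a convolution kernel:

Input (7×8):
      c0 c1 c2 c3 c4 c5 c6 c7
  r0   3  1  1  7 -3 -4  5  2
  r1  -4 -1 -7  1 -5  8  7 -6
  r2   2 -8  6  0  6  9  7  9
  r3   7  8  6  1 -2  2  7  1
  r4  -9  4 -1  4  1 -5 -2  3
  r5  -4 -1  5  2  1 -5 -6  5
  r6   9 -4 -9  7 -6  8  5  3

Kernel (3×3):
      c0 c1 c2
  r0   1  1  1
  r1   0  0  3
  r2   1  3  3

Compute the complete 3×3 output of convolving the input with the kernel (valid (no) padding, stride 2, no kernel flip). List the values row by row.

Output[0,0]: The receptive field on the input at this output position is [3 1 1 / -4 -1 -7 / 2 -8 6]. Elementwise product with the kernel and sum: 3·1 + 1·1 + 1·1 + -7·3 + 2·1 + -8·3 + 6·3.
Output[0,1]: The receptive field on the input at this output position is [1 7 -3 / -7 1 -5 / 6 0 6]. Elementwise product with the kernel and sum: 1·1 + 7·1 + -3·1 + -5·3 + 6·1 + 0·3 + 6·3.

-20 14 73
18 20 23
-21 1 9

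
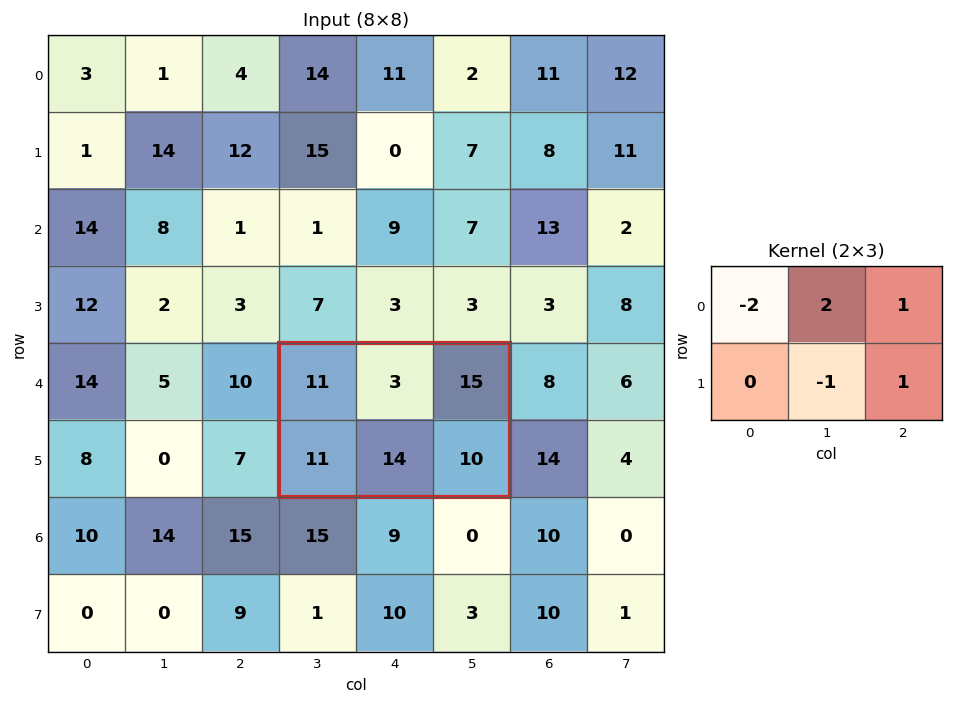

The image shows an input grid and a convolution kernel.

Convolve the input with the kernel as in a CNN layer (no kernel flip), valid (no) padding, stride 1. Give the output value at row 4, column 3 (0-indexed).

-5

The receptive field on the input at this output position is [11 3 15 / 11 14 10]. Elementwise product with the kernel and sum: 11·-2 + 3·2 + 15·1 + 14·-1 + 10·1.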